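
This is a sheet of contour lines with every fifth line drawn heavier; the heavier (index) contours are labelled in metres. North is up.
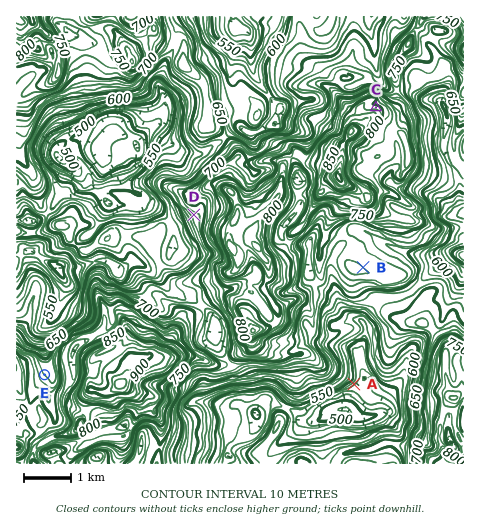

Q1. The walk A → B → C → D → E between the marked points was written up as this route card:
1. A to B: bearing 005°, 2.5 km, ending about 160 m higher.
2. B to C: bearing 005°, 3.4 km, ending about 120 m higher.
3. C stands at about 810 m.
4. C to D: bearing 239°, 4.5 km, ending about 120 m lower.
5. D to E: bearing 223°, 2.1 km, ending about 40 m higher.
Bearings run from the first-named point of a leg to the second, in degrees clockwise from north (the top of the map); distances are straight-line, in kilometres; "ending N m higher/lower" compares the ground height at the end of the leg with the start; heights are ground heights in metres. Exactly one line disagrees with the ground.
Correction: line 5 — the distance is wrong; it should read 4.7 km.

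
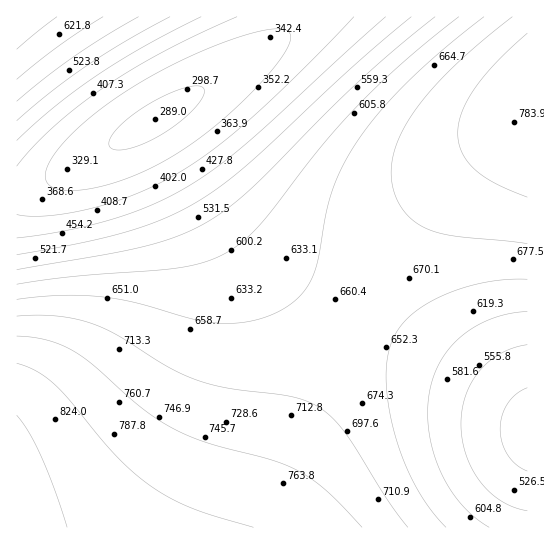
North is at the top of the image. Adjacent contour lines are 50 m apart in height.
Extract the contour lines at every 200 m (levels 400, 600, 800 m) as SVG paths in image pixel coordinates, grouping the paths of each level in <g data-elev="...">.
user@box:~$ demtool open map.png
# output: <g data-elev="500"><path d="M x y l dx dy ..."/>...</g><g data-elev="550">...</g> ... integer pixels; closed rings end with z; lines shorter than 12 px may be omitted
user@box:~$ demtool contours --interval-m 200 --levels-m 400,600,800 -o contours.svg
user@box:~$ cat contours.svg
<g data-elev="400"><path d="M17 166l17-20 20-20 24-20 28-20 59-35 72-34"/><path d="M354 17l-52 53-51 48-38 32-35 23-40 20-44 15-45 8-19 0-13-2"/></g><g data-elev="600"><path d="M489 527l-14-9-13-13-12-16-10-18-7-20-4-20-1-20 1-18 5-18 7-14 9-14 12-11 15-10 16-8 17-5 17-1"/><path d="M17 79l42-34 44-28"/><path d="M459 17l-53 42-45 43-41 45-59 77-15 15-16 12-23 10-26 7-108 9-56 7"/></g><g data-elev="800"><path d="M253 527l-62-19-21-10-19-12-18-14-18-17-46-56-14-14-18-14-20-8"/></g>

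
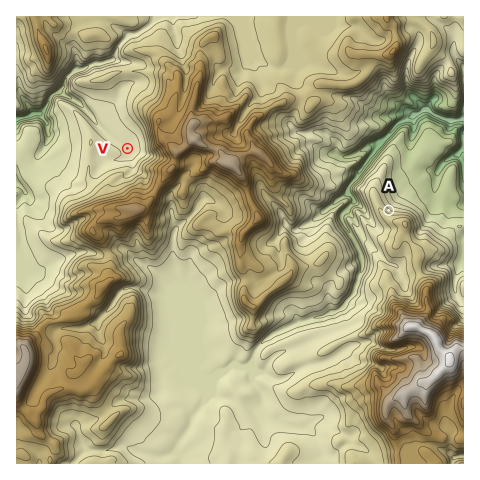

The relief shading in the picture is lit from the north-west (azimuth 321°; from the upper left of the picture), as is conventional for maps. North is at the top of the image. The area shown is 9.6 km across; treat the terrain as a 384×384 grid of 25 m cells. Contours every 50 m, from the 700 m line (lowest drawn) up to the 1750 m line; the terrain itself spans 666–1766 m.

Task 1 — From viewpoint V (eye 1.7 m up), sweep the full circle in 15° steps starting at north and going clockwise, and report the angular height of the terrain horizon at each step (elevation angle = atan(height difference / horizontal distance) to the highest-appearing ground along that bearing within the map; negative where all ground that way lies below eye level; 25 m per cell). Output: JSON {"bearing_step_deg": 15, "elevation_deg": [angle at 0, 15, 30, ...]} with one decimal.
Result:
{"bearing_step_deg": 15, "elevation_deg": [4.5, 10.9, 17.7, 25.5, 29.4, 31.2, 27.8, 23.9, 26.0, 22.6, 19.7, 20.5, 21.3, 19.3, 13.9, 5.3, 5.3, 5.6, 4.9, 4.6, 2.0, 6.4, 5.1, 4.5]}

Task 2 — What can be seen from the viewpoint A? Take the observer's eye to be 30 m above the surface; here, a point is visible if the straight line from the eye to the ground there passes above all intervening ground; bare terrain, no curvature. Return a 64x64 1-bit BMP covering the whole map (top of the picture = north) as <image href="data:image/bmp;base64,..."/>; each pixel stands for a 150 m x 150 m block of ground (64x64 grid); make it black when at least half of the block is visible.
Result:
<image width="64" height="64" href="data:image/bmp;base64,Qk0+AgAAAAAAAD4AAAAoAAAAQAAAAEAAAAABAAEAAAAAAAACAAATCwAAEwsAAAIAAAAAAAAA////AAAAAAAAAAAAAAAAAAAAAAAAAAAAAAAAAAAAAAAAAAAAAAAAAAAAAAAAAAAAAAAAAAAAAAAAAAAAAAAAAAAAAAAAAAAAAAAAAAAAAAAAAAAAAAAAAAAAAAAAAAAAAAAAAAAAAAAAAAAAAAAAAAAAAAAAAAAAAAAAAAAAAAAAAAAAAAAAAAAAAAAAAAAAAAAAAAAAAAAAAAAAAAAAAAAAAAAAAAAAAAAAAAAAAAAAAAAAAAAAAAAAAAAAAAAAAAAAAAAAAAAAAAAAAAAAAAAAAAAAAAAAAAAAAAAAAAAAAAAAAAAAAAAAAAAAAAAAAAAAAAAAAAAAAAAAAAAAAAAAAAAAAAAAAAAAAAAAAAAAAAAAAAAAAAAAAAAAAAAAAAAAABAABwEAAAAAIAAPDwAAAABAAB/+AAAAAEAAH/4AAAAARgAf/gAAAADPwA/8AAAAAIPAD+4AAAABjIAP9AAAAAAMgAf8AAAAAB4AA/4AAAAAHwADfgAAAAA8AYFwAAAAAH4D4GAAAAAAfv/wQAAAAAA+f8AAAAAAAA5//AYAAAAAAz9/7gAAAAAAAP9+AAAAAAAf//4AAAAAAAD//gAAAAAAAD/+AAAAAAAAH/wAAAAAAAA/vAAAAAAAAH+YAAAAAAAAAZgAAAAAAAAAkAAAAAAAAABBAAAAAAAAAEEAAAAAAAAAAQ=="/>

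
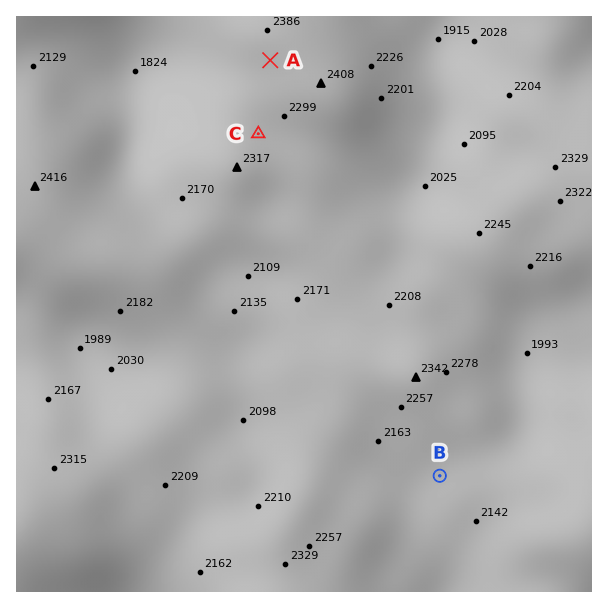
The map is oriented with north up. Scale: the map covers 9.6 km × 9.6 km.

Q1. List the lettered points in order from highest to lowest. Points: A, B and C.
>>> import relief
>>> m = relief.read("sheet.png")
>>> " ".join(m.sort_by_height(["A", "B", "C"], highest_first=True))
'A C B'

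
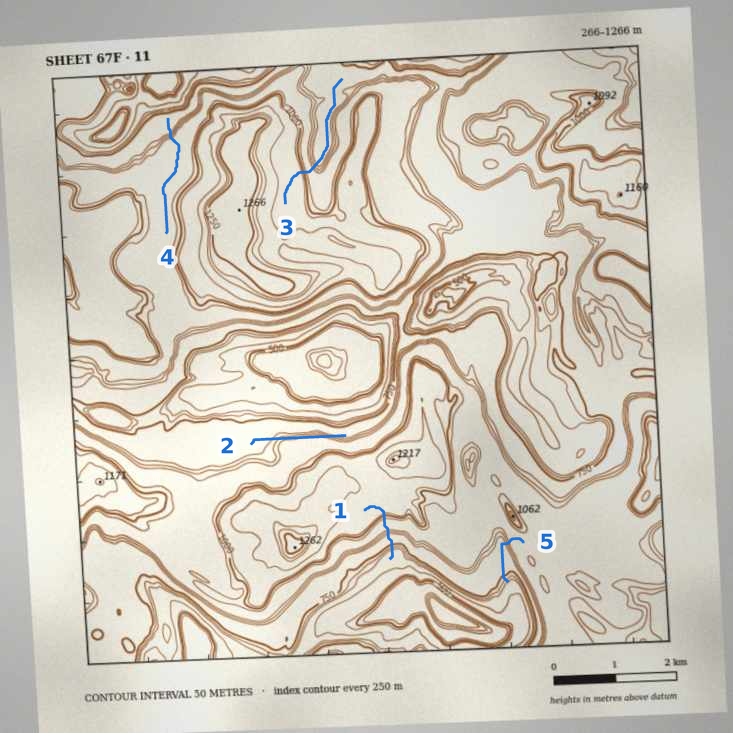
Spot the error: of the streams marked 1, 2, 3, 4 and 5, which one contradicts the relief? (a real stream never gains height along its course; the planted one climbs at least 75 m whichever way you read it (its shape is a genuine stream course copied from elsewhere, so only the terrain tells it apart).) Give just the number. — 2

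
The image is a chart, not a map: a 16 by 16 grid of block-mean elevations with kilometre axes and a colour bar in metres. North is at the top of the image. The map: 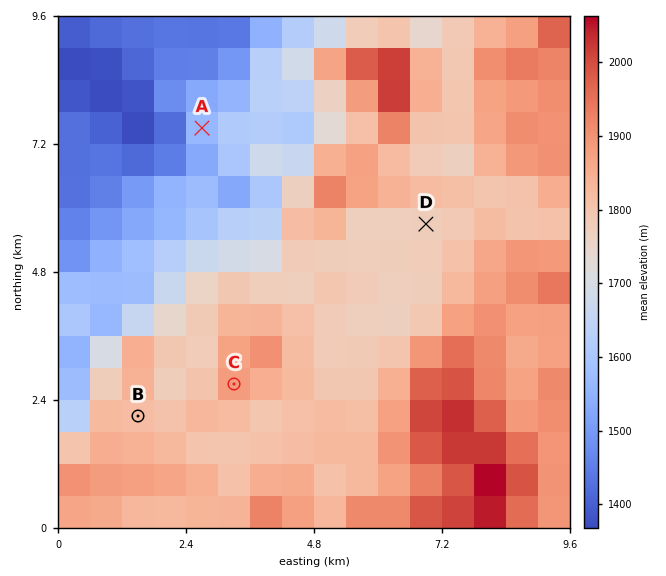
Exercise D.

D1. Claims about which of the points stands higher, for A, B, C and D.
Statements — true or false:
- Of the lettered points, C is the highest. true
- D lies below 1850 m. true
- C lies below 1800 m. false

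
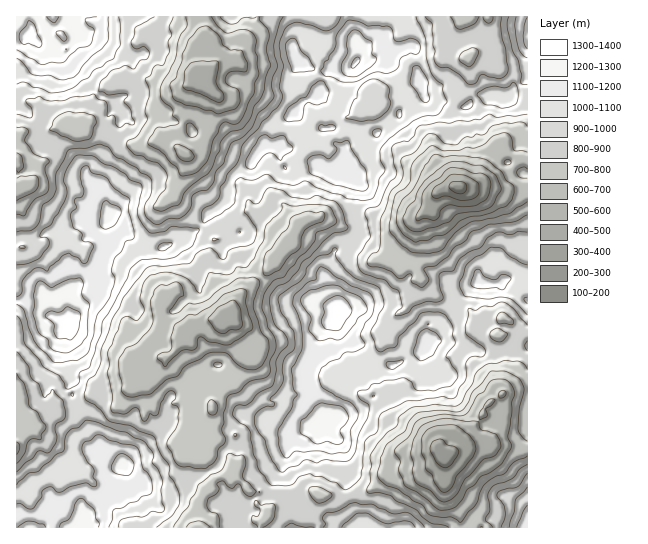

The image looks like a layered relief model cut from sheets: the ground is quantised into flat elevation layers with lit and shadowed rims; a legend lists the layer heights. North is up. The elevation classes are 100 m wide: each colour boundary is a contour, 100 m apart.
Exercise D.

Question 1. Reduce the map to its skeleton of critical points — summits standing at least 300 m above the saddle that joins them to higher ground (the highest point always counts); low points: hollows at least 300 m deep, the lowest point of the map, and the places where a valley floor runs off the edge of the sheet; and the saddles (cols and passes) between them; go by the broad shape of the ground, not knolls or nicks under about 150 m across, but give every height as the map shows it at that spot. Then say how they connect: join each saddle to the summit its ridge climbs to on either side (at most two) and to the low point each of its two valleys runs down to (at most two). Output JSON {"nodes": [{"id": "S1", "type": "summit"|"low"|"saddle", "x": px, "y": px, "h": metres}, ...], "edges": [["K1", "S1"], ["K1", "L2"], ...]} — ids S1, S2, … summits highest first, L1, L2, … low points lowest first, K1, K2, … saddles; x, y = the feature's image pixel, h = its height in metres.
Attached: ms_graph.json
{"nodes": [
{"id": "S1", "type": "summit", "x": 335, "y": 321, "h": 1396},
{"id": "S2", "type": "summit", "x": 70, "y": 326, "h": 1368},
{"id": "S3", "type": "summit", "x": 30, "y": 33, "h": 1332},
{"id": "S4", "type": "summit", "x": 355, "y": 62, "h": 1312},
{"id": "S5", "type": "summit", "x": 527, "y": 527, "h": 1187},
{"id": "L1", "type": "low", "x": 458, "y": 187, "h": 157},
{"id": "L2", "type": "low", "x": 443, "y": 457, "h": 241},
{"id": "L3", "type": "low", "x": 201, "y": 81, "h": 417},
{"id": "L4", "type": "low", "x": 229, "y": 314, "h": 418},
{"id": "K1", "type": "saddle", "x": 294, "y": 127, "h": 1080},
{"id": "K2", "type": "saddle", "x": 201, "y": 226, "h": 990},
{"id": "K3", "type": "saddle", "x": 458, "y": 305, "h": 960},
{"id": "K4", "type": "saddle", "x": 362, "y": 222, "h": 930},
{"id": "K5", "type": "saddle", "x": 105, "y": 129, "h": 883},
{"id": "K6", "type": "saddle", "x": 349, "y": 497, "h": 872},
{"id": "K7", "type": "saddle", "x": 161, "y": 431, "h": 868},
{"id": "K8", "type": "saddle", "x": 461, "y": 527, "h": 724},
{"id": "K9", "type": "saddle", "x": 511, "y": 155, "h": 689}],
"edges": [["K1", "S4"], ["K1", "L1"], ["K1", "L3"], ["K2", "S2"], ["K2", "S4"], ["K2", "L3"], ["K2", "L4"], ["K3", "S1"], ["K3", "L1"], ["K3", "L2"], ["K4", "S1"], ["K4", "S4"], ["K4", "L1"], ["K4", "L4"], ["K5", "S2"], ["K5", "S3"], ["K5", "L3"], ["K6", "S1"], ["K6", "L2"], ["K6", "L4"], ["K7", "S1"], ["K7", "S2"], ["K7", "L4"], ["K8", "S1"], ["K8", "S5"], ["K8", "L2"], ["K9", "S1"], ["K9", "S4"], ["K9", "L1"]]}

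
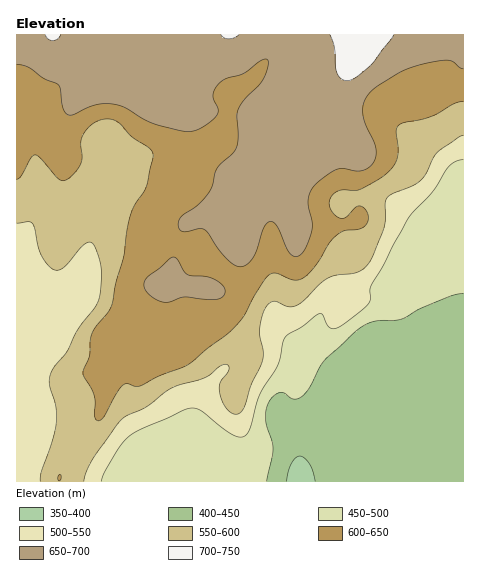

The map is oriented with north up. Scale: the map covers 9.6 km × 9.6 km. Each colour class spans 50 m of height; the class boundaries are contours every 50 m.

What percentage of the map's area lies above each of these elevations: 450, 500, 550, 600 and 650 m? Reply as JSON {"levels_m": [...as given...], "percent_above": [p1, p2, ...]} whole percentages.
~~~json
{"levels_m": [450, 500, 550, 600, 650], "percent_above": [86, 75, 62, 45, 24]}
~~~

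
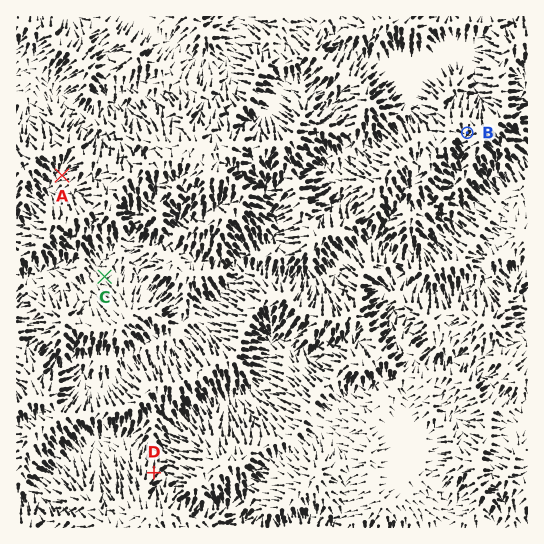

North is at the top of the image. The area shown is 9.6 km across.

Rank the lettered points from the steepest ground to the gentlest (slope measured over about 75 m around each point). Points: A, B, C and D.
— D B A C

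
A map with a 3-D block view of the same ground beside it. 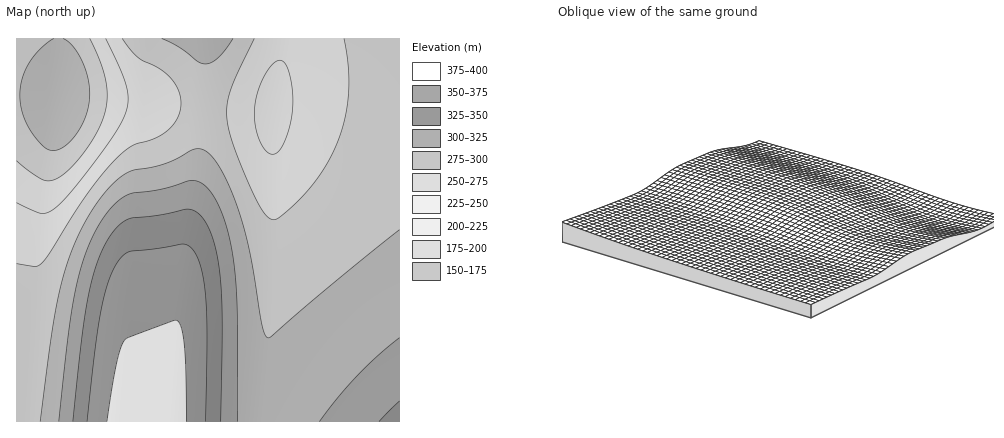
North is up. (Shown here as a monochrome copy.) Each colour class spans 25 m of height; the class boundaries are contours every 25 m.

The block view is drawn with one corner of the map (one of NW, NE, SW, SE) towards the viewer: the NE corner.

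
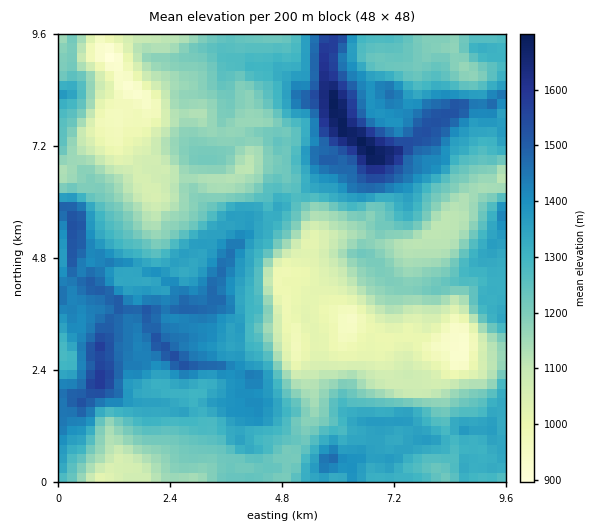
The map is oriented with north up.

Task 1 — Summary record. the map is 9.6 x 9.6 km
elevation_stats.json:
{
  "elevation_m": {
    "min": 880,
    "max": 1710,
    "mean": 1260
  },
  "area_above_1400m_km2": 17.8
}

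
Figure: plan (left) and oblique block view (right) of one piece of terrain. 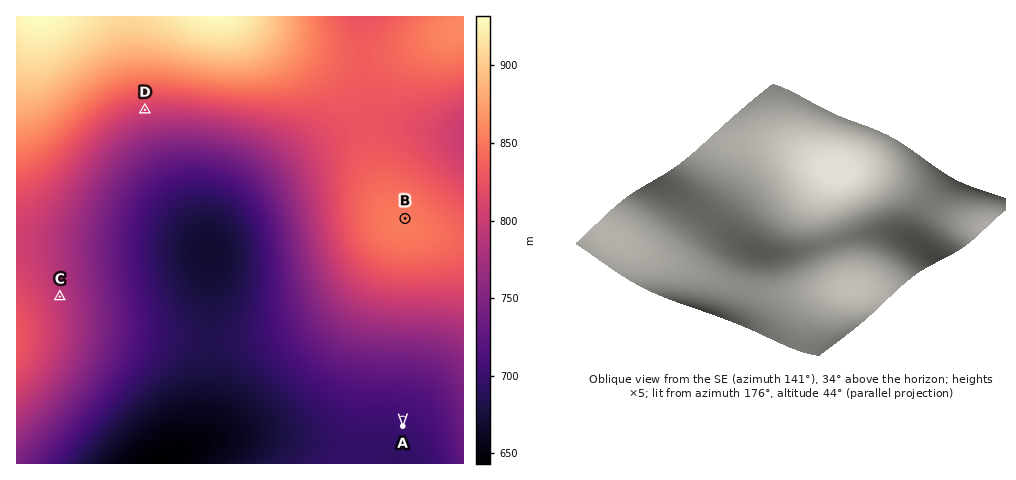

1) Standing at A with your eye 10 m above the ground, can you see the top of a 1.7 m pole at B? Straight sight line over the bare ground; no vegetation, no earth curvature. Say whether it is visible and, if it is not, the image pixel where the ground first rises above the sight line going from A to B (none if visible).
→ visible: false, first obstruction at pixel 404 311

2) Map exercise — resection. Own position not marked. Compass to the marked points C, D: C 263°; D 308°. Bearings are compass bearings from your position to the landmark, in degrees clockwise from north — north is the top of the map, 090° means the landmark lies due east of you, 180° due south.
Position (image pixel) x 340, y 262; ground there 805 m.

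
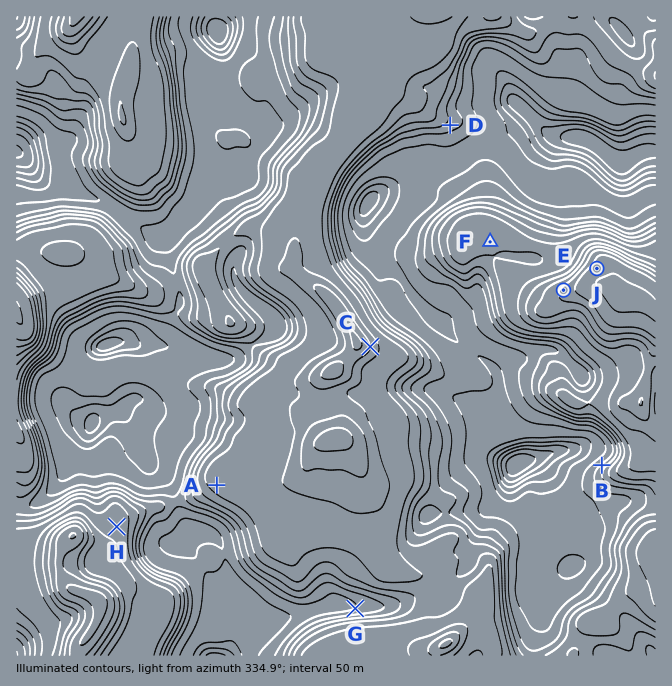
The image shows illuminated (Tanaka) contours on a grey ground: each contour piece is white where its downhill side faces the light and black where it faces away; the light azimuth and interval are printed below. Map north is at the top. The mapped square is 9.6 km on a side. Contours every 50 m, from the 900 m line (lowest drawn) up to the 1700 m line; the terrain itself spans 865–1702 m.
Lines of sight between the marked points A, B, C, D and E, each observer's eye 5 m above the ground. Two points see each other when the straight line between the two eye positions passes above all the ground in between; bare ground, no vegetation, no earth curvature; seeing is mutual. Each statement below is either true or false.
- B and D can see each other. false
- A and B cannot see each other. true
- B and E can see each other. false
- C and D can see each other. true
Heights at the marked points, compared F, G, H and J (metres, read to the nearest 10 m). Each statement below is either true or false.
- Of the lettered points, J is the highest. true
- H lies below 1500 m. true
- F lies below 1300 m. false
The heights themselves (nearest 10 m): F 1410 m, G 1200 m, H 1420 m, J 1680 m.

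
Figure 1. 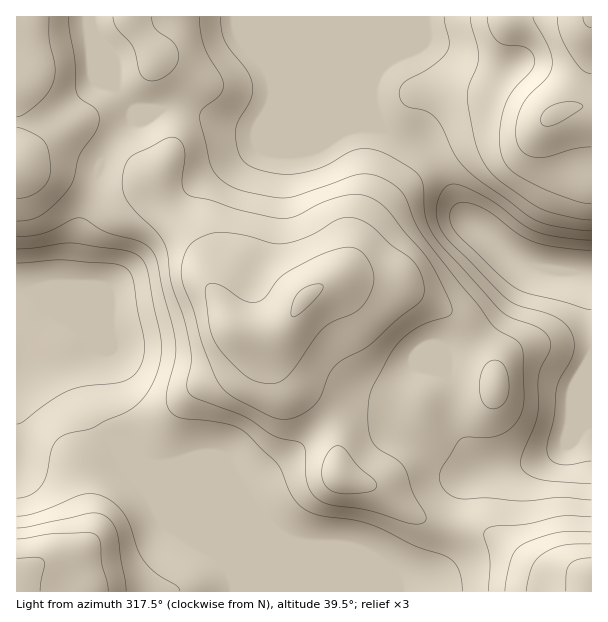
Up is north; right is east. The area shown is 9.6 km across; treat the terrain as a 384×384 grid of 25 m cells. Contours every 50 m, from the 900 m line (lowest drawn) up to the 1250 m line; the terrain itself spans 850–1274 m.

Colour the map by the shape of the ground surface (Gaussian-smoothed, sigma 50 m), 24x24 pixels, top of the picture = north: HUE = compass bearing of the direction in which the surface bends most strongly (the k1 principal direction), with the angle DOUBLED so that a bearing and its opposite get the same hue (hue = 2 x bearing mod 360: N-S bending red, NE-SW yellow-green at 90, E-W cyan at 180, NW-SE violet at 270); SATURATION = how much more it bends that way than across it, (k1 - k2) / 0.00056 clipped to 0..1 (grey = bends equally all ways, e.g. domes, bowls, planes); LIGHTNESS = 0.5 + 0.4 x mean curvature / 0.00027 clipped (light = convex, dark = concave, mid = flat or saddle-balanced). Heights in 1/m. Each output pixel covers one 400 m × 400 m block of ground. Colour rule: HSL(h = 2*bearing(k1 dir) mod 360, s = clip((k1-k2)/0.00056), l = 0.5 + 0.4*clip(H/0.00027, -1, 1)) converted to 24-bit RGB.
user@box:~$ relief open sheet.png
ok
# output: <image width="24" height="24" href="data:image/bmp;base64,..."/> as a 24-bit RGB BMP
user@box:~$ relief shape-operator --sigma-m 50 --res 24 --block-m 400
<image width="24" height="24" href="data:image/bmp;base64,Qk32BgAAAAAAADYAAAAoAAAAGAAAABgAAAABABgAAAAAAMAGAAATCwAAEwsAAAAAAAAAAAAApo6DhXRxcaSAy9irWki2KDOwjK3ErpnGfzSlfHuAgH9/f4CAf4CAf4CAgH9/f257b0ZJanBQU2xkNl19lbyNwo+NXmefytazyK74zbXor4rL2NmBPZeVMliMjG9hfjI5g1prgH9/f4CAgH9/gH98gH53fFRMXhkciWgoV406QnZTMYdySd6utMXmvtT11eb2ZTjL65vn5Ifv8drehF/JMyBadT5GgHV2gH9/f4CAgmRwiDQob0oMMygFMBwKhXgtk+u3h9fxZZzxgdHpPerAPKJ1hb9TdpFGKSoXd2UXnZ8u79iFxhV7ch90gH6AgH9/f4CAgHN/gy52xiua+DN+yHJiWdXluv/zp/ztT5zIP2mcfrGVbIeJUIJ6dLZuYp2eQitAn4s3iMcpubEleCA8gmV6gH9/f4CAf3+AfUV8a0t9Sjm04MPw1+70xeL/v9zobppYT0A2PWEvUn8ta340Jas8SaNqhUxIMCtfsLmGqL6Ii1RXf111h2llgYdWcX9bd1RSbChTjXc2GH5KVN2V8fjTR4+Jp0tPuyhZi1RkgYNXY1Uqe68aM6QIDiUPe2siLU+YlL6atnV9nVyDiWaLm1F8uls7blwrPC0XKxoW29JDGccfAJQx6PVtcUFLZDk8olZQgqZ+ly6ZwV1UndNkZMBIDS1BXo9QR26JapZyqoOqnJDGh2XWry7p8HW0x1elszK2Roy3r+3DsNa+HMSNUbY5h1RyWlaGna2Tm2+mUSCP46iu0O3Cgs3LCR9zbG6BWnFjUIxQV6FTYJJfVER4aCCa6JzV66DvqWXcwevqktDEwcSid4KnYHJTW3JPTJ6Mdaeps02dLiqM4NG27/bVbkWJKhpJRW56bntwc5FiZ4xNZG09MDw9JiQ4o4ZKyBE03K1Mm8pnmIxarspUd21UjVFslalMI40qL1xMgXFtRGOCed2J+djJryGceWilEmF5eYuKgZCHh2t2f3V7QjRlLSRCdVxGr0Fz6vTXnMncoorR17SeUF10cVqBwqCQo4hPFDkfQlgoWb5CMPZ0q4jZ06Lzx73qEQHLhYp9gW5sgHt7eHiARCN5VCl/fVFdVMxU0v7NYZTUpCnd+a27tFiZVYuHf62T037DhWC4JOfpp/jfge7SH5O/nn3B1nbNdxnJgYRUfIBngX9leGJTJx5MSx5zw3ebzf7Uou2QUTNNLjxo5b7X+MTzpZfNaKGzfl+10Ofke/H4fenQeru+LyZaUkUtdTskgT00WmMJP0kQY1MXUEsTEiMQDCcmle2d3vjTqFRVlVmNKKebTKWCz5LB78/nmYTKZZrW3O/hh9XldLDLeitpLwQVMhIBMyUAMy0AmbZ1ObyhO166yGPQPFG5AL+wS/92p8pyd4qimbLBWYm+R3mYdYdXx5ZhyKiYW7uLsO6GQKVGQBInMwAUMwALeyIAi2IXoIogt9DLdLzIFFOsd3LTsbvmZLTiXt+heLOlj8u8epewZWikUzmep3W0t8OgwLaQt6Vz8+MnLBcHMAMPMwAPex871827sK/bycfmxMeyjbi4FGajOY+9qXuQkaVvN9cwLLBUUq9QXXVuel5sNlx5aqWyyZSozI6PvYuS6m6FpwB9LgAzcCmNc8+xpOC9l7zTtcbf1dfcraLHN0uZJEpue3qwx7HO2MiVK5pGSnY4RVI4ZFQ0R1onLVEZcIUs0LhmrW9cyDBjyAC9egDbhJHpvL7fisyAS7ttXppqwp6ZzlKLk1BrI3ZxLMqVbmeu8tvYkX24Z1h0RzxWemJWfYBlV3pMM4AppK4ti0gndUIzYRxsZGS5SXvG3YzQ6cW4gKFaVmpBkp0jm5VDzajZbn/JLW5lLGIo5OU5wy0gdk02OWJfbYCAgIB/gIB/eYF2goNelExckl1mN0N6bKGRP4iZTmLG8dre1bLifm7Vup+KP8c3IZ9btzmGnyF5koArZ44lrGJIlcCQR5jARGaLf3+AgH9/gH9/eHaAf2Sgl4StRVCybYipa6+eDp2s4MPJ5pa9q3KpqY6X3Nm8IFSCbUJxdyyZ3MDBhq64edfEptHbeDvKbUKIf3+AgH9/gH9/fH6AUZuQfH6iWWGsWF6mxIZnD2goK0YW/jMA1JE9maRzwdyPPRd/dkh+hSdLnNWWw7DEdc6FRFxtaB5UgHh+gH9/gH9/gH9/f3+AdIF0WXxRSmNKTS4+4koVqYohDyQevqop581rs7CBvdp4HhJLax6Yudy1TrdYtK1Ox71ZKyNIbVp9gH9/gH9/gH9/f3+Af3+Af3+Af3+AUTh/Ui6c0ZbP8NvsADv5gZfL7Ore"/>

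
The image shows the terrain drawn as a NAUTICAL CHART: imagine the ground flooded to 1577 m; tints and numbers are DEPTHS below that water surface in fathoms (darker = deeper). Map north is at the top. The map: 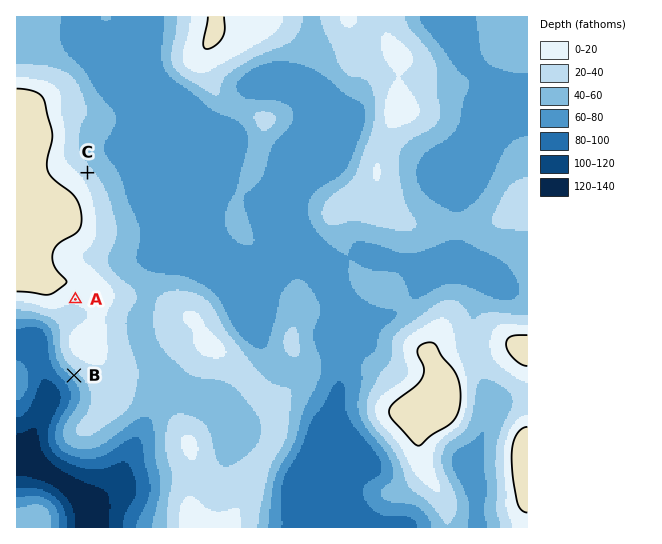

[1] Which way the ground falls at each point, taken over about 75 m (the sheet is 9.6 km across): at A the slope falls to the S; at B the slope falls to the SW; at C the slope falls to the NE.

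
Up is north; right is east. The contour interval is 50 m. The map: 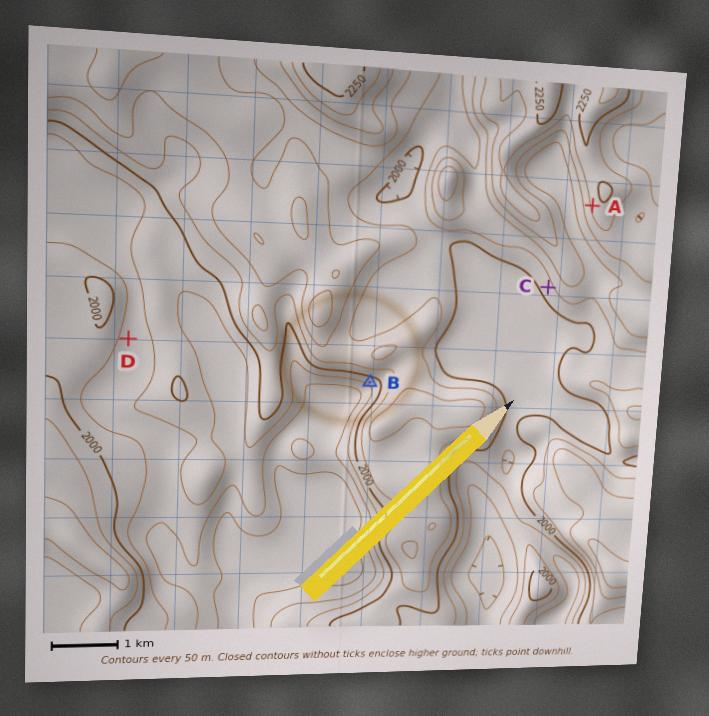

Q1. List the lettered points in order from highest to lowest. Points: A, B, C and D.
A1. A C B D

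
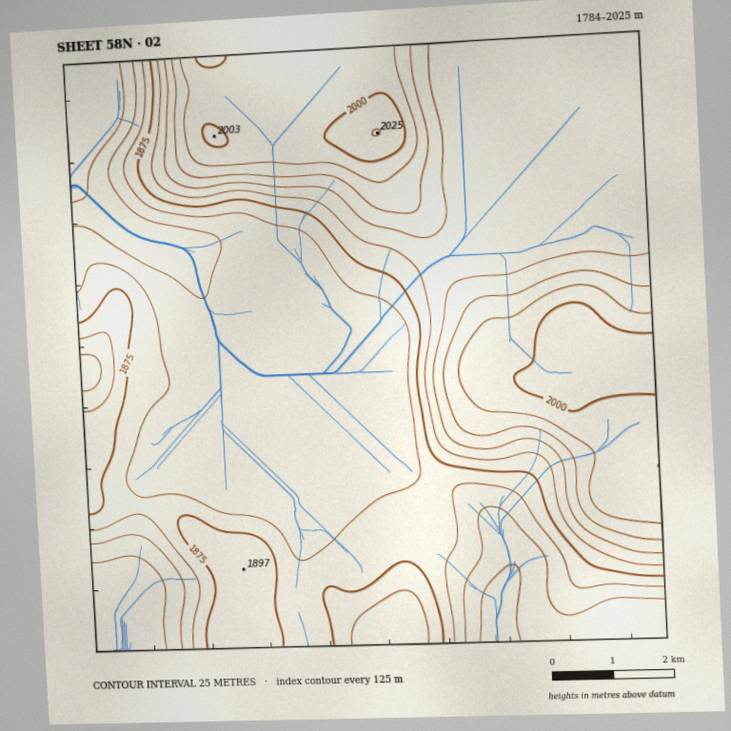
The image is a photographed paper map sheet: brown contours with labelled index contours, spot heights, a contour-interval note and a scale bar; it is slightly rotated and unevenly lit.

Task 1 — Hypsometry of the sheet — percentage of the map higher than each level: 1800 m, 96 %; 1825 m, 89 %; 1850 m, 64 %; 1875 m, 52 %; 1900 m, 43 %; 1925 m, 25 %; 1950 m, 20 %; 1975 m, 15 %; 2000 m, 4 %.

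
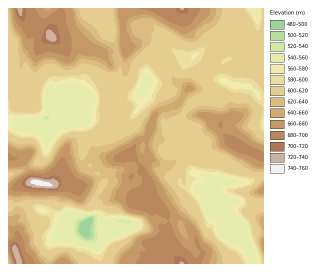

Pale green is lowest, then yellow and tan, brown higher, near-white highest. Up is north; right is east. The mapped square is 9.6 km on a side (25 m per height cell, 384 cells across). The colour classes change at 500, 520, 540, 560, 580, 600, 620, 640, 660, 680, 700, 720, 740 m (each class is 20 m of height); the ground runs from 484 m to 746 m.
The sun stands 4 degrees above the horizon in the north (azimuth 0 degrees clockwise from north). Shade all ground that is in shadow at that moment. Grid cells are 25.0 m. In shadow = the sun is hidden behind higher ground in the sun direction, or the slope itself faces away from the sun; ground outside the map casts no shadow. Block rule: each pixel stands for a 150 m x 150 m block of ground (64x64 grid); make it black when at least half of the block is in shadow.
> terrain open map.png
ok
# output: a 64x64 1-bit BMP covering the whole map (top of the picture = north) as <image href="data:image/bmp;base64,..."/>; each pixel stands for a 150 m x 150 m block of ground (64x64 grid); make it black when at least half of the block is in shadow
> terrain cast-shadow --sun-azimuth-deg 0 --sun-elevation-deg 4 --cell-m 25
<image width="64" height="64" href="data:image/bmp;base64,Qk0+AgAAAAAAAD4AAAAoAAAAQAAAAEAAAAABAAEAAAAAAAACAAATCwAAEwsAAAIAAAAAAAAA////AAAAAADAAAAAAAAAA8AAAAAAAAADwAAAAAAAAAeAAAAAAAAABwAwAAAAAAAHAHnwAAAAAAwA//w8AAAAHAH//n8AAAAQA/////AAADkH////8AAAOQf////wAAB4D/////AAAHAP////4AAAYP////4AAAAD///4+AAAAcP///h4AAAD5///mAAAAAP3//4YAAAAB+cf+AwAAAAAAB/4AAAAA//8AAAAAAAD//+AAABgAAH//+AAAHAAB///+AAA+AQH///8AAD4DAcH/w4AAAAAAAf4BgAAAAAAD/ACAAAAAAAPwAAAAAAAAA8AAAAAAAAAPAAAAAAAAAAwAAAAAAAIAHAAAAAAAAgB8AA/AAAAAAHwAH8AAAAAA8Aw/4AAAAQHwDD/gAAAB+eAEP/AAAAD8AAAAYAAAQBwAAAANwAAADwAAAA/gAAAHgAAAH/8AQAOAAAAf/4DgA8AAgB//AOABgADAH/8AcAgAf4Af/hA/AAH/gP/+OB8AB/oA///4HgADwAH///m8AAAAAf//89wAAAAD///D4AcAAAN+H4PgD4CAAhweAvAfwAACHgAAcD/gAAo+AAAQP+AAHBwAAAD/wAAcAAAAAf/gABwAAAAD//AAHAAAAB/7+AAcAAAAf/D4AAwAAAD/xjAADAAAAP8OEAAIAAAA/g4AAAAAAAAABAAAA=="/>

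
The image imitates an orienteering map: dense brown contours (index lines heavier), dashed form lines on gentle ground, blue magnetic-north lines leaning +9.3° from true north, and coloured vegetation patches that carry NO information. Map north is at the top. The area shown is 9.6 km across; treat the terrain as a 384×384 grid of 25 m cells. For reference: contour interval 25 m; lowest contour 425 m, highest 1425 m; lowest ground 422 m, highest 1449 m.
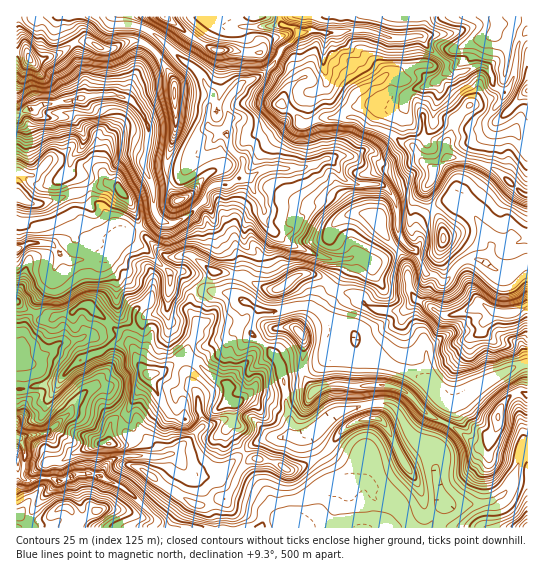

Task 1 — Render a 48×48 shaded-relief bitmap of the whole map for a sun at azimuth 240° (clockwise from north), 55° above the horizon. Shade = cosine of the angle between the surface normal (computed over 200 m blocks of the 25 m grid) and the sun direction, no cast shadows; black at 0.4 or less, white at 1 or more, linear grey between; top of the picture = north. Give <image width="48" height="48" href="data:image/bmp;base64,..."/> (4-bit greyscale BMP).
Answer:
<image width="48" height="48" href="data:image/bmp;base64,Qk32BAAAAAAAAHYAAAAoAAAAMAAAADAAAAABAAQAAAAAAIAEAAATCwAAEwsAABAAAAAAAAAAAAAAABEREQAiIiIAMzMzAERERABVVVUAZmZmAHd3dwCIiIgAmZmZAKqqqgC7u7sAzMzMAN3d3QDu7u4A////ALu8uoiKqJ3t3cy6q7qqqqqqqqu7u6mZmoq7qap3dr7u3LuYm7qqqqqqqry6q7qZq3iXZoZDO+7turp3mruqqqqqq8ypvMu7u1VTNVIVz/7JmrqXm8uqqquru9yazdy6zHqpunau7+qJq7uorNyZq7u7vep63u2YvO/riM3v7IeKu7y7vdpomqq7ztZ73v6Vi93suqqt2qqrzdzMuWV5qpqr3oWb3v2UWNypve65mru83tuZdmeaupm87Fes7+2TR//bzMu4m7y73duXaJqqu6m96FrN/9ylNf6sy6u5q97bi+2laZq7u7u9tJ7u2qvHNf+3q8yqvO7ae9yXqXvam7vJNu/naKvHWN3Ii8yb3e2ofNyodozraby6rv5EmruZmrzKebus3tuYnNyXZXztibyqztNJu7uYu7vMhqvO78mZvdp2ZGzrq7u7pzSby7u5iarMyHrf/rmJzJdnZX3Zd2ZmVoq965q7qbvMvJi//IiauGd3Zq3JiZmZq7vO7aiZqrzMy7u92neal3eIeM7ZiqqrzLrO7sqph83czKvNuHeaqHiIrN7Waqq8zLrP7suoid3czLzKmYacyXiazd2TeqvN3aru7tyaqd3Lu8yXqoetyXeKuphVirzd3bzv3Ny7qZh2irhIuoe9p2aJu7qavN3cu97qi8uFaREkd3M4qZWbqIic7bqrzMyWjOxjWbQARwJYqFRZm5WsqqvN3Lmau5hVvtUlmnAGhzWKqoeKvJWszcq7mJqYdmZp3rJby1J6uXmaqqqry4nd7GaIeJZCJYib3YPNqniruqmJu7q7uay7kzeYh0IlrLu83VntmJu7usu8y7qru7Q1RIqYYSat7KvN2Y7ul5q7u7vMu6qruyBFaJqXIpzN26zdp97thnm7vLu7u7urxwPLiauFOMvMu7zcae3rZoq7zcyqq7u9wQ3Zybp1a8zMuru6Wu3JeKvM3rqYm7vekB74KLh2jMu7uqmGPP65mrze7mV4qqzcAE7HVZiHrLuru5dmn/+1i8zv7WeJmrzEAK+3iHqqy5maqpu8//7FW97/pXiZq8twAd+5qrmKy7u7us3e7/7Iat7pZUepiqlAB93JqqmM3MzLvNzd7/2qu7qHdleHeIpRKN3Ympi9zM3LvN7v/+qbp3iJiFd1ZZpjRs32eYrdze7Jm83e/amrl4iaqmZVVqdUVc72OKvM3v/qmr3tqJu6uYm7u6eJiHZmRu72KKrN/+673cyYmbyqupm7unrMqIl1XP70KKve/+qJmrqaqrt5q6eKu0eZmruqzv7jF6u8y7maqruqqrl5qpdqvniFabzM3v7RCMqtyqqqm7qqqqiKqZd8zbpjVay6vv+ATNu73qupi7qruZmZm7i8zOtVRquXjf4Uztu7mbuoi7uqh3mHvbvczMZHac2mbOVd7uurpIqYmqqnVWZr3M3Lu1I2nMdGiVfu7HZ5lliYiJl1aJm9zMzKqSNomWA2Z87uhXial3irvMurzLzd3dy6mEaIhzN5neylSKqrp3zczMzN3Mze3cy6mQ=="/>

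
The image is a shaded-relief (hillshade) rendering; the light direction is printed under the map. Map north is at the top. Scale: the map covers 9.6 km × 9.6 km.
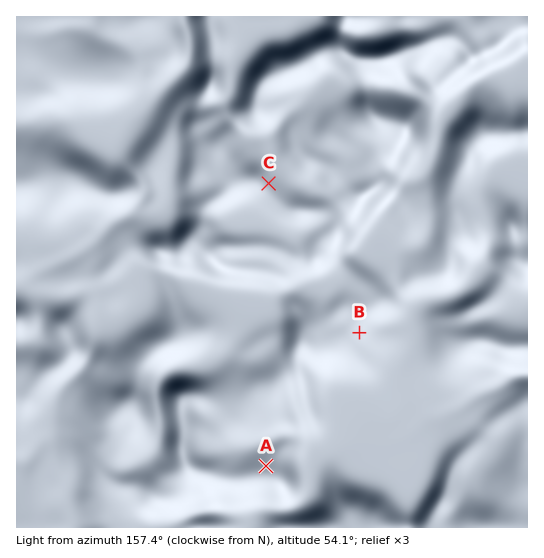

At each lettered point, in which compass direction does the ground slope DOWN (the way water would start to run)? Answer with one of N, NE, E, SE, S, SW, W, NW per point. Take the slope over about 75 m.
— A N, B SE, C NE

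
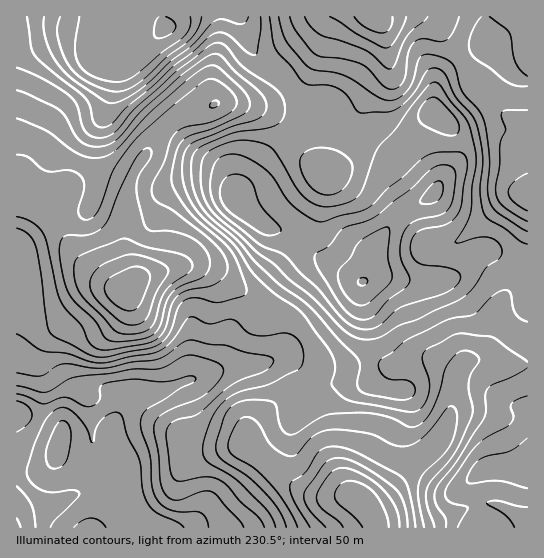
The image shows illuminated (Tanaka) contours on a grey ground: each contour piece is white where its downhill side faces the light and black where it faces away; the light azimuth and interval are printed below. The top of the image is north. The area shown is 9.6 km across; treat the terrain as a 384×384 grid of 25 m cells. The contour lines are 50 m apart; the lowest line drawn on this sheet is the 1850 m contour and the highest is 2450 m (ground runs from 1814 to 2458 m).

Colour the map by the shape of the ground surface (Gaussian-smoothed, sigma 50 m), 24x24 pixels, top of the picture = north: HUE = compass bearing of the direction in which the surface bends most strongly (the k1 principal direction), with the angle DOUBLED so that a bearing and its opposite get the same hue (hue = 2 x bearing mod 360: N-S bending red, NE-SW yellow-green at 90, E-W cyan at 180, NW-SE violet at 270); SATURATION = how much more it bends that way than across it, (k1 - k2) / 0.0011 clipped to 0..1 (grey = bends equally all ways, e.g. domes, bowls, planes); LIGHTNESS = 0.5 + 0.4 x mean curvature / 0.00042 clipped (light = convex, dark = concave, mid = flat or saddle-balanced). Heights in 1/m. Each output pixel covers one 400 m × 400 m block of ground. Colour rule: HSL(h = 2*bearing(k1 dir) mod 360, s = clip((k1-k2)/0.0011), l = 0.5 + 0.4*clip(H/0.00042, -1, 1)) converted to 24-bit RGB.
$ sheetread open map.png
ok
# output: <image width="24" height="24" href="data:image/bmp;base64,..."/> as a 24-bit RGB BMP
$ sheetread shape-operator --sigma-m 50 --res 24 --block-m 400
<image width="24" height="24" href="data:image/bmp;base64,Qk32BgAAAAAAADYAAAAoAAAAGAAAABgAAAABABgAAAAAAMAGAAATCwAAEwsAAAAAAAAAAAAAUpV2OblEl6hwwrqlmTZ5ULt6aPOkwTjM0G2rg4m9jdLTwq6rj5KwU3+dZ06JqViPRA5FLh06fVBTzLxkLK8Nk9BIrFZEfCUvjXNMhrIzJmUcfG0sjFdSvuiiKYUqERUixZORyL+tbKCTkqSBmi45TSoNHiUQNyEXJwwaU3w2LbCx29nx9tXke5QrWEQmlmdempfW2cHDbK61a6W+c4Cf6ea1S5hQER8uM7EtosyYr2iwdSA3eQwl17ydTjZgJQ4ePHKYiOS9EdmkGaOM65zY+NPriYjThnnDKWhx6cPAic58MjdhnZRcyuSyt3GsJRtdqtdINFIRJBEPdRc8v6JrxMJyjCGXO0/MltvXi6dySKIsBywbHEdG8tzKroa/h2u4AVM+YNV58+fYKBeRztmyqb1XcjQnFxMi2sZmkIFdFRkwWk102q6qv4dvQU9sWKCDWIJWf0xJ37eAEV08Bi0rzNdhtXxLS2tMzM//AHvu8M/BNRVh2Z2C1EZqvDdlR2N4s8pNcHE1FBkfMXhOYLSU7MHVhkvAsEN6cUIsTKo2t+udS8S3Bx0sVXExy7l3ZKKMlS8oPx1A30MkQzjdus/vx7Xl2cn22af05MvnvYTRQz2sR6lgGVs0kLRdg2O/lmnZ1+D0qcPu5N7trX3MChtcdsbDlMazmISsaWMwR5ShserSRuHziVzW483qqEXc15HH08jf06bsqI/u1cjvgnzSLsWRXCxhgYhKuslYaHVNm75UmTNNJEZaPo83Z1sygHcvecfFL4tLprEdIioJBC8PVIlCiRKA75R+saFvm1NfXpyIgGeg1afInyypUiJIq4g3pbAfVYw1emo0d2ZFaURbTmc5S4lrh7N8k1c3ZZFTbrGJuN3ZJICVERkiJQ4c/eN6t8FdgmKjqHFpWkxGj3U/PAklczJMzpRuzee5SpmclWx4aIRoVE92fb6kQXGSr1xksauLc8B1TcuBhpNAKxMeGRAjHUN64fDb6tPkXEuLtEZacSg3ThEQYDI+W2mf2eTL4OO3UkxzYXKRpnOKWZ14W6NxMExjfnWpord0staVYzRAXysbKyIYECMbCkwaP78DrDAUpi5HehAwhjE4ln2vgKG5WqzK3O/v7t3traviWorwzcXx4tnyZ2K9UleBO31+f86FsMJ/ShhHoEhak2GBRyhIO3UjLGQSKjkVQSATcRsewMpbT6Z0hc65a8LQh6Zbx5hdutNwI1haSnpCqUpfzlSfiY6wOZfMzMfhtSyMcR5doa1aV4e0g1Dcq8POZleRMxUjOBYUa7E91PfafdfmjNvKNj+Ml6K40KjU8cCrIBQTJScOKmMXW7aZytndYq3Xjy4ekChchlfL7+PcLoaWNSd5wn92cCR4oCGnqKfTzP/opujYebS5cKKwLmbCiKe6f06Y/cbc+VLgdbahY9mBC7phSdGBYk2NfmpTd5pyPlZq6smyZj+sESBh0aS9TBuZeYXT2PPt3fDbaot/a69yS5J3JCk5XTQwdF44Q51A7Jfv9dbprdevSLhcEiMQJhUNhm2JnHFZS1FBq8U5zaZTBTVEbVa9hzDPjL+5sOSpz8WrnZKxrqt9SCo1MSMnMko1rqBuZ5dQK15F7dvL+NPftrt6JxthW06AY1pJp457kTqCzKMrw+kjCCshDCcmV5DC2Ovz39zvx56mpVpyuDY9Yi9DS15UUoNwPqVmsYiKTY1dSpoi6G4Z9OXSHwtQiEuIbHSrelOAdTOe89jh8vDZKmprAzUsALhPH7dGo2Gy4qvH2FjJ2VW2z4TOiI+7U7fDe5q0Ulyezk9nf0gllfyLsuKHLg5gbHqwfl9UYWyENE1iy7xo/sqxo2I+FEUqCUIOFC0GEisIOiQAWzQOmnY3na+CqpGebrOnSbatGUfR3Yj31vXn0/jtsRKUVhZDalcxgVhoajVDRBkeqLQl4M505L6xTpRkHFg7MV0+HxEiYWIjeZUxY+RhU8/Lr8HMp5S4XLJyDBknTCwk//nMaSgeKwgcpF2amqO9gFimbzWonJ/f2O3z2uLx9tXz6K/EQ1hlFTwtCw83pMSqzvfoy/PnPIqcZYxdoWx2trCTFQQvN6BG7P3OvwaWekuEfp+GeMadjFC5aUuyo963ibd7l21hplia/c7j4avSQJiuAhsxpuqZe+t0R4dXZFd3SW1xeq2BkYe1EQA74PDYtb5bnhyFuZuol7edl3paclV+dKK1wrmdloJukHxuX3x7u4+j8drtx5LyAhCYquujj9yQRHB2UWtrU36Agb1cQB07IA4lq94/lT4zTkhoyL2aoo5+rk6E"/>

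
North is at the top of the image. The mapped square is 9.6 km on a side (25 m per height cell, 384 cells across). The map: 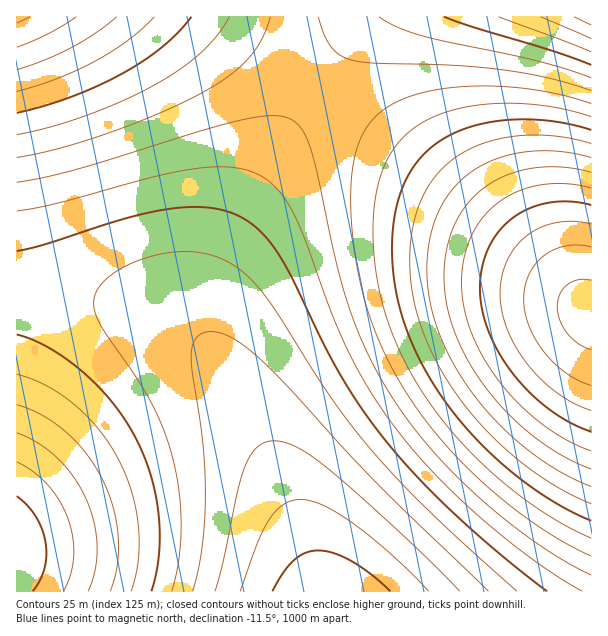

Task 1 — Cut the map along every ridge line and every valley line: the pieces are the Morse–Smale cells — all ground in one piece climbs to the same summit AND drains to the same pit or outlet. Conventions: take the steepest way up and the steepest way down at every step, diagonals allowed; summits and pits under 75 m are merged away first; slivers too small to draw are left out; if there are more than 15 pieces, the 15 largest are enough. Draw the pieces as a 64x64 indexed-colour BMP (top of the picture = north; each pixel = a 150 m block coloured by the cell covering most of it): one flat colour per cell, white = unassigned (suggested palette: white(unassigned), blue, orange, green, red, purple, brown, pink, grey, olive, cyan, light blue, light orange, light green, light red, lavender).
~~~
<image width="64" height="64" href="data:image/bmp;base64,Qk12CAAAAAAAAHYAAAAoAAAAQAAAAEAAAAABAAQAAAAAAAAIAAATCwAAEwsAABAAAAAAAAAA////ALR3HwAOf/8ALKAsACgn1gC9Z5QAS1aMAMJ34wB/f38AIr28AM++FwDox64AeLv/AIrfmACWmP8A1bDFACIiIiIiIiIiIiIiIiIiIiIiERERERERERERERERERERIiIiIiIiIiIiIiIiIiIiIiEREREREREREREREREREREiIiIiIiIiIiIiIiIiIiIiIRERERERERERERERERERESIiIiIiIiIiIiIiIiIiIiIhERERERERERERERERERERIiIiIiIiIiIiIiIiIiIiIhEREREREREREREREREREREiIiIiIiIiIiIiIiIiIiIiERERERERERERERERERERESIiIiIiIiIiIiIiIiIiIiIRERERERERERERERERERERIiIiIiIiIiIiIiIiIiIiIREREREREREREREREREREREiIiIiIiIiIiIiIiIiIiIhERERERERERERERERERERESIiIiIiIiIiIiIiIiIiIiERERERERERERERERERERERIiIiIiIiIiIiIiIiIiIiEREREREREREREREREREREREiIiIiIiIiIiIiIiIiIiIRERERERERERERERERERERESIiIiIiIiIiIiIiIiIiIRERERERERERERERERERERERIiIiIiIiIiIiIiIiIiIhEREREREREREREREREREREREiIiIiIiIiIiIiIiIiIhERERERERERERERERERERERESIiIiIiIiIiIiIiIiIiERERERERERERERERERERERERIiIiIiIiIiIiIiIiIiEREREREREREREREREREREREREiIiIiIiIiIiIiIiIiIRERERERERERERERERERERERESIiIiIiIiIiIiIiIiIRERERERERERERERERERERERERIiIiIiIiIiIiIiIiIhEREREREREREREREREREREREREiIiIiIiIiIiIiIiIhERERERERERERERERERERERERESIiIiIiIiIiIiIiIiERERERERERERERERERERERERERIiIiIiIiIiIiIiIiEREREREREREREREREREREREREREiIiIiIiIiIiIiIiIRERERERERERERERERERERERERESIiIiIiIiIiIiIiIRERERERERERERERERERERERERERIiIiIiIiIiIiIiIhEREREREREREREREREREREREREREiIiIiIiIiIiIiIhERERERERERERERERERERERERERESIiIiIiIiIiIiIjERERERERERERERERERERERERERERIiIiIiIiIiIiIjEREREREREREREREREREREREREREREiIiIiIiIiIiIzMRERERERERERERERERERERERERERESIiIiIiIiIiIzMxERERERERERERERERERERERERERERIiIiIiIiIjMzMzERERERERERERERERERERERERERERQiIiIiIzMzMzMzMRERERERERERERERERERERERERERRDMzMzMzMzMzMzMxERERERERERERERERERERERERERREMzMzMzMzMzMzMzMRERERERERERERERERERERERERREQzMzMzMzMzMzMzMxERERERERERERERERERERERERRERDMzMzMzMzMzMzMzERERERERERERERERERERERERREREMzMzMzMzMzMzMzMxERERERERERERERERERERERREREQzMzMzMzMzMzMzMzERERERERERERERERERERERRERERDMzMzMzMzMzMzMzMxERERERERERERERERERERREREREMzMzMzMzMzMzMzMzERERERERERERERERERERREREREQzMzMzMzMzMzMzMzMxEREREREREREREREREURERERERDMzMzMzMzMzMzMzMzEREREREREREREREREUREREREREMzMzMzMzMzMzMzMzMxEREREREREREREREUREREREREQzMzMzMzMzMzMzMzMzEREREREREREREREURERERERERDMzMzMzMzMzMzMzMzMxEREREREREREREUREREREREREMzMzMzMzMzMzMzMzMzERERERERERERFEREREREREREQzMzMzMzMzMzMzMzMzMxERERERERERFERERERERERERDMzMzMzMzMzMzMzMzMzERERERERERFEREREREREREREMzMzMzMzMzMzMzMzMzMxERERERERREREREREREREREQzMzMzMzMzMzMzMzMzMzMRERERERRERERERERERERERDMzMzMzMzMzMzMzMzMzMxERERERREREREREREREREREMzMzMzMzMzMzMzMzMzMzMRERERREREREREREREREREQzMzMzMzMzMzMzMzMzMzMxEREURERERERERERERERERDMzMzMzMzMzMzMzMzMzMzMREUREREREREREREREREREMzMzMzMzMzMzMzMzMzMzMzFEREREREREREREREREREQzMzMzMzMzMzMzMzMzMzMzNERERERERERERERERERERDMzMzMzMzMzMzMzMzMzMzVVREREREREREREREREREREMzMzMzMzMzMzMzMzMzMzVVVUREREREREREREREREREQzMzMzMzMzMzMzMzMzM1VVVVRERERERERERERERERERDMzMzMzMzMzMzMzMzM1VVVVVUREREREREREREREREREMzMzMzMzMzMzMzMzNVVVVVVVVEREREREREREREREREQzMzMzMzMzMzMzMzNVVVVVVVVVRERERERERERERERERDMzMzMzMzMzMzMzVVVVVVVVVVVURERERERERERERERE"/>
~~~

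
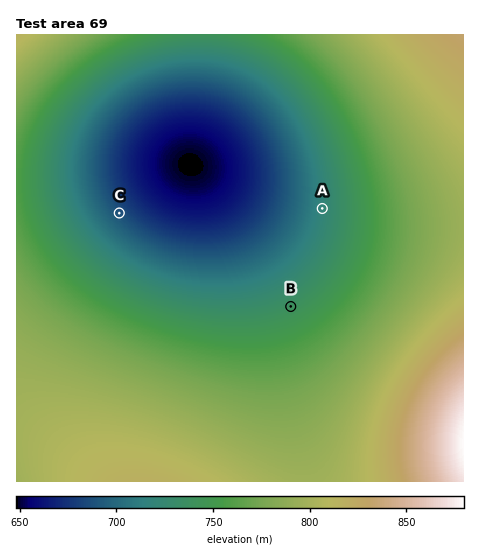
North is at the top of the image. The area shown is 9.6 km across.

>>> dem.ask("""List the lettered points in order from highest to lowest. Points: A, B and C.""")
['B', 'A', 'C']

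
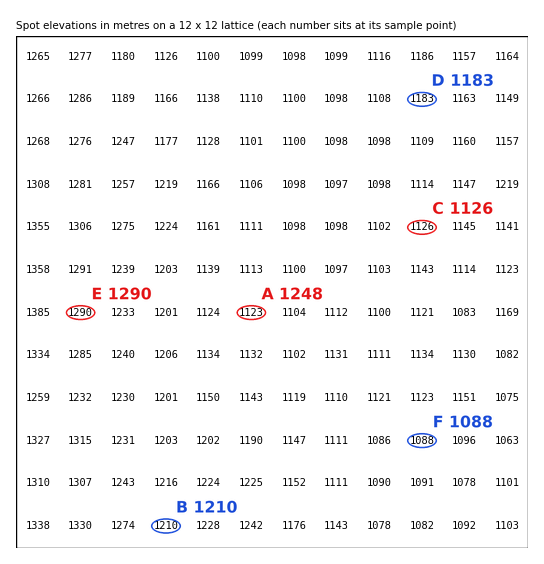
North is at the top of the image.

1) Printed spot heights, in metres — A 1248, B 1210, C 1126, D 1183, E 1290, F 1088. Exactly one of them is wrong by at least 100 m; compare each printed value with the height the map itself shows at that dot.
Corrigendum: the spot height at A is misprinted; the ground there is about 1123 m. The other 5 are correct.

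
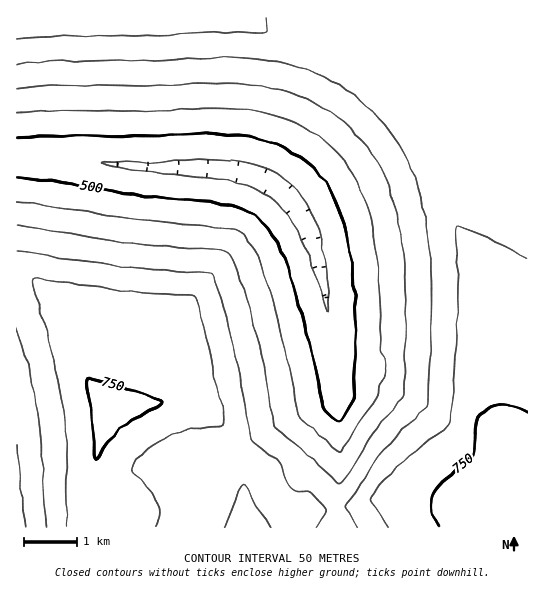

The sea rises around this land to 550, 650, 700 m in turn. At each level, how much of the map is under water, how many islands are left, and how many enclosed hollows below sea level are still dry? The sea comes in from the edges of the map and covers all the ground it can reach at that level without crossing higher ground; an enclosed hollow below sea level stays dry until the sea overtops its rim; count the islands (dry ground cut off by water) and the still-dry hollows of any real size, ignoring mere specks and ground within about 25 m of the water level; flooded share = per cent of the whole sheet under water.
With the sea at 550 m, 21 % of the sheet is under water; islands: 0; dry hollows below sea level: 0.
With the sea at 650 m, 47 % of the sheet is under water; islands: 0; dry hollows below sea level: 0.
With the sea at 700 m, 76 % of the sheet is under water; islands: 0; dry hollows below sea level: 0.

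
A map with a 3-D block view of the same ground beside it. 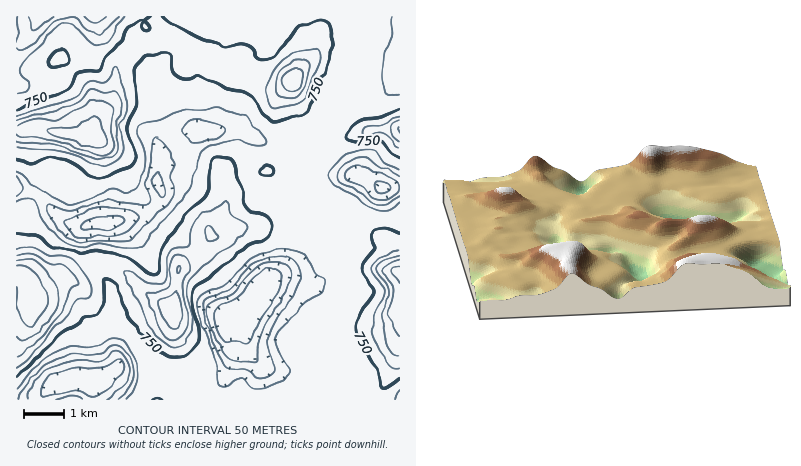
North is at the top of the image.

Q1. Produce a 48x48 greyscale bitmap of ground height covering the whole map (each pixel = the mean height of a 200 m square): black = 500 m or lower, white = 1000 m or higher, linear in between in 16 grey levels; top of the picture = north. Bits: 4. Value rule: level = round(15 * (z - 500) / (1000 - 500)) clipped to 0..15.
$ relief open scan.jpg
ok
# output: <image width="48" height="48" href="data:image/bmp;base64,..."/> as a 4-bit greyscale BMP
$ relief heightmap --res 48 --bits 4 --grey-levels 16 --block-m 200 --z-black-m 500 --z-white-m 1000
<image width="48" height="48" href="data:image/bmp;base64,Qk32BAAAAAAAAHYAAAAoAAAAMAAAADAAAAABAAQAAAAAAIAEAAATCwAAEwsAABAAAAAAAAAAAAAAABEREQAiIiIAMzMzAERERABVVVUAZmZmAHd3dwCIiIgAmZmZAKqqqgC7u7sAzMzMAN3d3QDu7u4A////AEMiIjMhI0Vnd3d3d3d3d3d3d3d3d3d3dlQhERERESNXd3d3d3ZmZmZ3d3d3d3d3d3UyERAAARJHd3d3d3ZmZVVmZ3d3d3d4iIdTIRERERJGd3d3d3ZVVERWZ3d3d3d4iJh1QzIiIhJHd3d3d3VEQzRWZ3d3d3d4mqqHZUREQyNXd3iHd2QzIzRWd3d3Z3eJqruYdmZmVUV3eImYd2MiIjVnd3d3Z3eJq8y5h3d3ZmZ3iJqph1IREjVnd3d3d3iavN3LmHd3d3d4iby6hjERETRWd3d3d3iavN7cqYh3d3d4mszKhSEAASNWd3d3d4iavN7typiHd3eIm83KdCEAARJFZ3d3d3iaze7u26iIh3iJq93KdCERABI0Vnd3d3iKze7u3KmZh3iJq83JdTMhEAEkVWZnd3eJve7u3Lqph3iaq7y5dlVDEQETRWZnd3d4re7tzLuph4iamZu5h3ZkIQASRVZmd3eJve7ty7qYiImZiJvKmHd2QhESNFZmd3eb3u7cu6qYiImId4vLqYh3VCIiNWZ3d3ib3czLqpmIiIh3d4q6qZiHdkRERWd3d3eKvKqpiId3d3d2d4mqqqmId2ZlZnd3d3d4mYmId2VWZlVWZ4iZqqqph3d3d3d3d3d4iIiHdkMzMzRFZ3iJqrqpmIh3d3d3d3eIiHd3ZDIRESI0VneJmqqqmYh3d3d3d3d3d3dmQzIhERIjRWd4mqqZmIh3d3d3d3d3d3dlREQyIiIzRFZ4iZmZiHd3d3d3d3d2Z3dlVWZURERFREVneImYh3d3d3d3d3ZUVlZVZ3d2ZVZlUzRmd4mYh3d3d3d3d2QyJEVmd3d3dmZmQzRWd4iYd3d3d3d3ZUMhElZ3d3d3d3d2QzVWZ4iId3d3d3d2QyIiI2d3d3eIiId3U0VVZ4iId3h3d3dmQyIzRXd3d3iJmYiHVERVZ4iHd3d3d3d2VDNFZ4iIiImry6mHVERVV3d3d3d3d3d3ZlVWeJmZmrzd3bmHVEVVVmd3dmd3d3d3d3Znibu8zd7u7bl2VFVVREVmZmZ3d3d3d4iImt3d3u7u7ah2VVVUM0RVZmd3d3d3eImZq83d3d3u7bh2ZlVUREVVZnd3d3d3d4iZq5q7vM3d3bl3d2ZVVVVmZniIiHd3d3d3iYiZqrvN3LqHd3dmZmZnd3iZmId3d3d3d3d4iJq8zLqHd3d3d3d3d4mqqod3d3d3ZmZ3d4iruqmHd3d3d3d3eImry5h3d3d2ZmZ3d3iZmamHd3d3d3eIiJm83Kh3d3d2ZmZ3d3iIiZiHd3eIiIiIiIms3Kh3d3d2Zmd3d3d3iJiHd3iIiIiIiIibzLmHd3d2ZmZ3iId3eJiId3iIiIiIiIiJq6qHd3dmZVVneHd3d4iIiIiIiIiIiHd4mZmHd3dmZURWd3d2ZniIiIiIiId3d3d4iImId3d3ZUNFd3dlVXeIiIiIh3d3d3d3eIiId3d3ZUM0VnZURGeIiIiHd3d3d3d3eIiHd3d3dUMiRVVDNFZ3iId3d3d3d3d3d3d3d3d3dQ=="/>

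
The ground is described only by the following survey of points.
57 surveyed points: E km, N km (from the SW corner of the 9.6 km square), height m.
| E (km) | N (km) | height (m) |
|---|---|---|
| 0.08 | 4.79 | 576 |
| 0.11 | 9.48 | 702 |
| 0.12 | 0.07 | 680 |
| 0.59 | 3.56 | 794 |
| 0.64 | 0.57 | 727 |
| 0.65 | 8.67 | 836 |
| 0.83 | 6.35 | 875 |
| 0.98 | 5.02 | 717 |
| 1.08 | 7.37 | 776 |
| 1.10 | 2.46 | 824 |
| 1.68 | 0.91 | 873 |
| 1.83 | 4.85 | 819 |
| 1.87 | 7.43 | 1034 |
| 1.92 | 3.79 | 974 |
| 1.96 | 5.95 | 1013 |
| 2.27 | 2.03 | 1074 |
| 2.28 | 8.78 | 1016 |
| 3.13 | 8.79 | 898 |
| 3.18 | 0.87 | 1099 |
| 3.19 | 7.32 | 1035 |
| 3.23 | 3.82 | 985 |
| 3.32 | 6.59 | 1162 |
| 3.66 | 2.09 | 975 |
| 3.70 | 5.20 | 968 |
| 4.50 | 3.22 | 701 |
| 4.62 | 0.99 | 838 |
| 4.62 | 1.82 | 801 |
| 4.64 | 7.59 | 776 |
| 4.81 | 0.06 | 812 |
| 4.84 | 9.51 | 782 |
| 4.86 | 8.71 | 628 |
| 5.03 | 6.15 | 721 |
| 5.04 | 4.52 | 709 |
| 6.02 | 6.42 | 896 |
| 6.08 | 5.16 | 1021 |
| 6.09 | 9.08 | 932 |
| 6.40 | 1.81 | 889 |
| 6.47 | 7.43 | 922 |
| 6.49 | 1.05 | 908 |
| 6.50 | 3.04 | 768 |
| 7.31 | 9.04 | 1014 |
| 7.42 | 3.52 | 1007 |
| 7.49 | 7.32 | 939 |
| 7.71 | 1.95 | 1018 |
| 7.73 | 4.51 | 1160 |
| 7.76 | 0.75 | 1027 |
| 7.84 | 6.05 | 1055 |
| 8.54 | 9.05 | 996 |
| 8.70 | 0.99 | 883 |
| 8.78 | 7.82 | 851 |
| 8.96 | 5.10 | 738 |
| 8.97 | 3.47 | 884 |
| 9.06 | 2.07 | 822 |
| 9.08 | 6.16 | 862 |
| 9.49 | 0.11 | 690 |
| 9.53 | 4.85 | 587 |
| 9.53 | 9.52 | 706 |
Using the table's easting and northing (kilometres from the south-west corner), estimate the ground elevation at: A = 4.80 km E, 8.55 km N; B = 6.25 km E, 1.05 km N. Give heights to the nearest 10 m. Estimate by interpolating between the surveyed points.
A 590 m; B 860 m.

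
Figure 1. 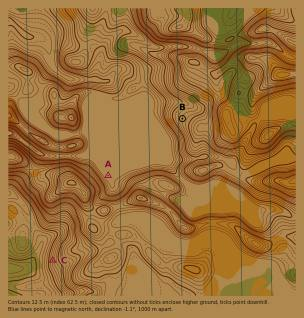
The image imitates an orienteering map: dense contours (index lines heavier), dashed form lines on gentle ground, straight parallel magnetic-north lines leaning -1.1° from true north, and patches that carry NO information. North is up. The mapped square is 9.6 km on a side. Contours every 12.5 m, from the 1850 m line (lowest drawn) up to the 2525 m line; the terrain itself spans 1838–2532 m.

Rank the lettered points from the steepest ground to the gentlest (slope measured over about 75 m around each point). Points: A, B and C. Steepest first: C B A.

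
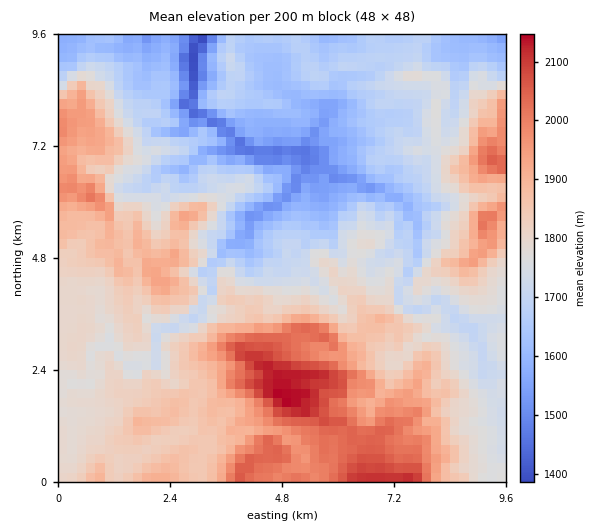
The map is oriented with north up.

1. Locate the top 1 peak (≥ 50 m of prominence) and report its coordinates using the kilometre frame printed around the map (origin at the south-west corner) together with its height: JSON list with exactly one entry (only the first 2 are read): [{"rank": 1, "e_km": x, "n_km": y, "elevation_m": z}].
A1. [{"rank": 1, "e_km": 4.84, "n_km": 1.71, "elevation_m": 2152}]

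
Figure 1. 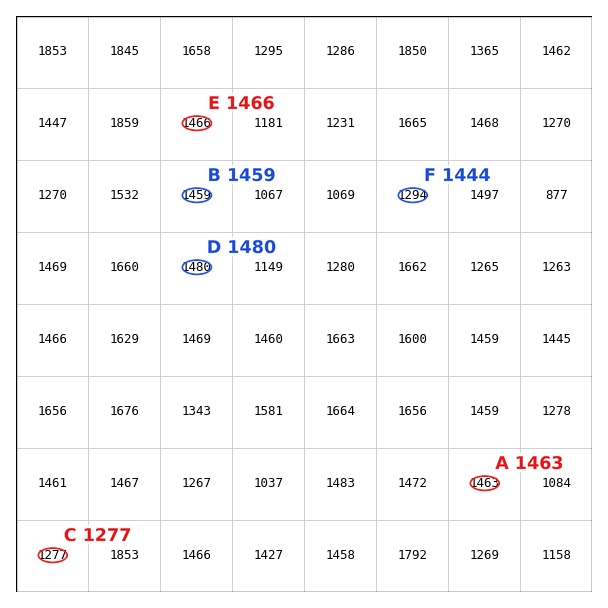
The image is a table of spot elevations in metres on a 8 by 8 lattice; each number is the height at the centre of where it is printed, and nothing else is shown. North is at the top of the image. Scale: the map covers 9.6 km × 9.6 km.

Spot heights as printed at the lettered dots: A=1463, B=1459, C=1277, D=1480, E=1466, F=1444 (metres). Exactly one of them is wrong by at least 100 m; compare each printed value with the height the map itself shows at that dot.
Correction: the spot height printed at F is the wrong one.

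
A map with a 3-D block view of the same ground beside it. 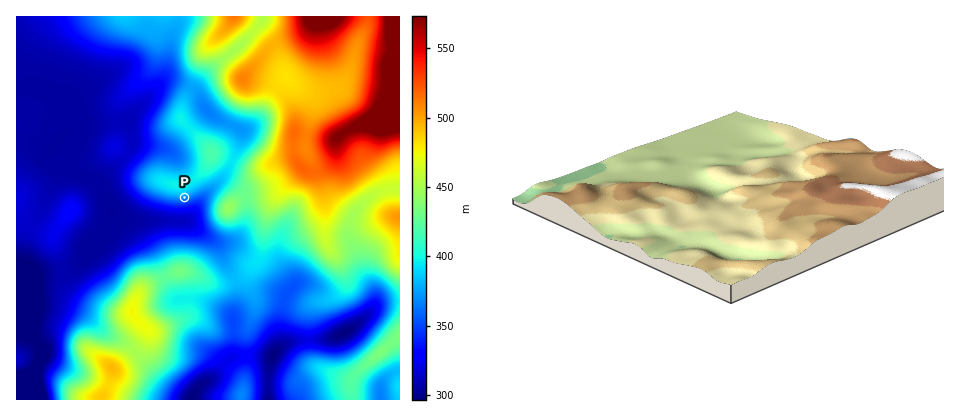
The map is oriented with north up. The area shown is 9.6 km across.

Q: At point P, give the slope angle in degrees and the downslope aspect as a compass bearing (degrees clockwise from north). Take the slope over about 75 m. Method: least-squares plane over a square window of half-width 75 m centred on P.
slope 8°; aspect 167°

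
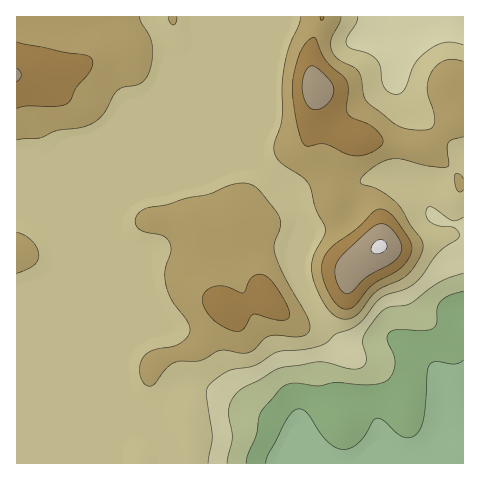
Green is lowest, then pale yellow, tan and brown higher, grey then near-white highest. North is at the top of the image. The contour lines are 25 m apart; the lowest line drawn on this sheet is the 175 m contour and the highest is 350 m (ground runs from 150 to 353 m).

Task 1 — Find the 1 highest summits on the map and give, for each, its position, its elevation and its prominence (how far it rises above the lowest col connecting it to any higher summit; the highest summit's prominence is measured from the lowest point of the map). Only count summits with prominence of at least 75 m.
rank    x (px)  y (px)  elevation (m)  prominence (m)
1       379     246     353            203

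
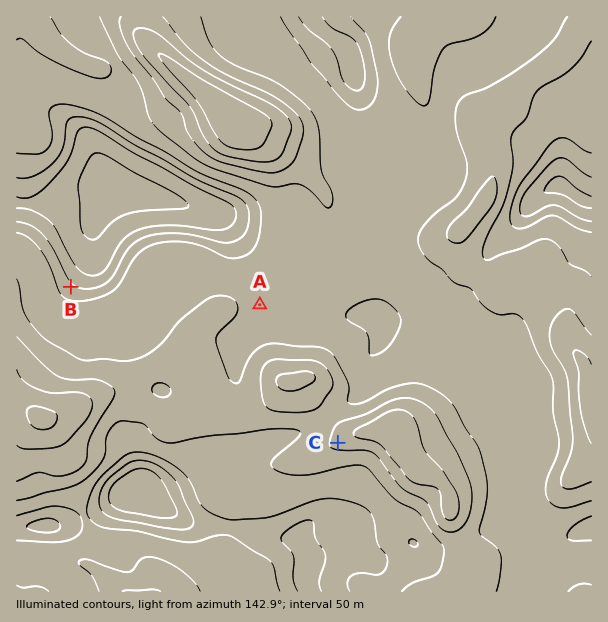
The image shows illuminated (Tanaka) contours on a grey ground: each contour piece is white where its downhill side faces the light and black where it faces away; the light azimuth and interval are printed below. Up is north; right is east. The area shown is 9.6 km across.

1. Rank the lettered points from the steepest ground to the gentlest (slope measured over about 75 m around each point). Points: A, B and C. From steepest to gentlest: B C A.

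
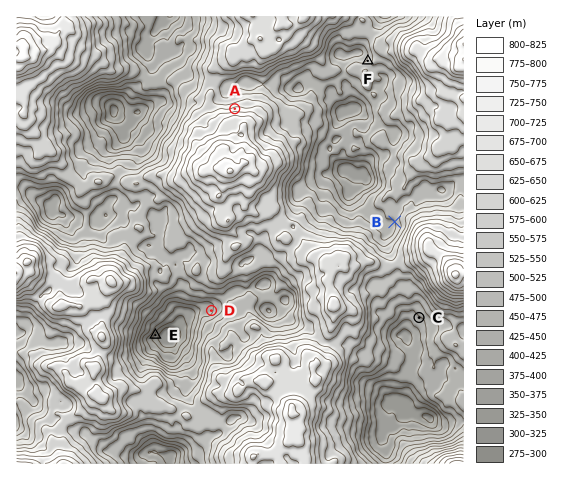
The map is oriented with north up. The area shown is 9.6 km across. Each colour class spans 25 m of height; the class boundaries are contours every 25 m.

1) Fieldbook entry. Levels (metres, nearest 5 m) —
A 610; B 475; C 445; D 420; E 340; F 480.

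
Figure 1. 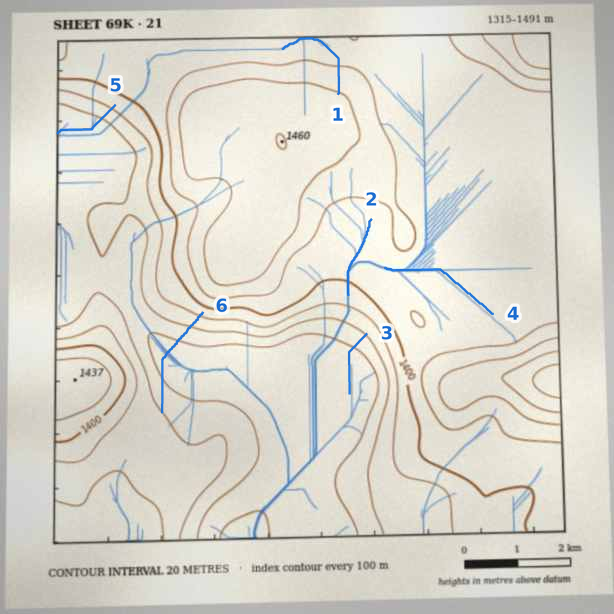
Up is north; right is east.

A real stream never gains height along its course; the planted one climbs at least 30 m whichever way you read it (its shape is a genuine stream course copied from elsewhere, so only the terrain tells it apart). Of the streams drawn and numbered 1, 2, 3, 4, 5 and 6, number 6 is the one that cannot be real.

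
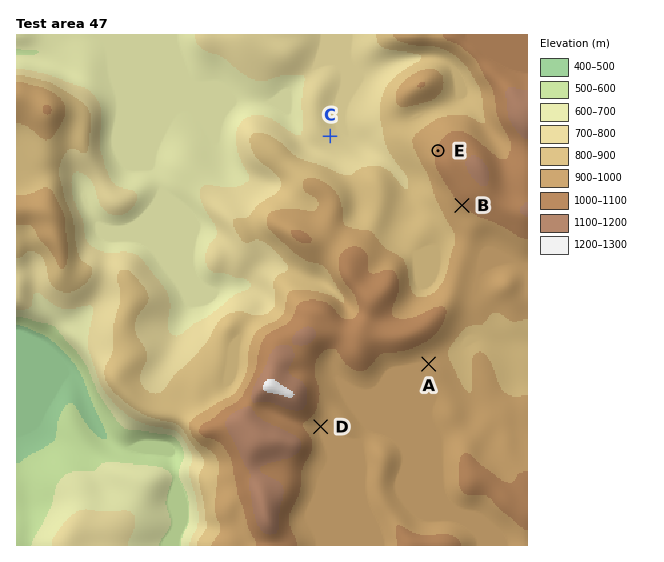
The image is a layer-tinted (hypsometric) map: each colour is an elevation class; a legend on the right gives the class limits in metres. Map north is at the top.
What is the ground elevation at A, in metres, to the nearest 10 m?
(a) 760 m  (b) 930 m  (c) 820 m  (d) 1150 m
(b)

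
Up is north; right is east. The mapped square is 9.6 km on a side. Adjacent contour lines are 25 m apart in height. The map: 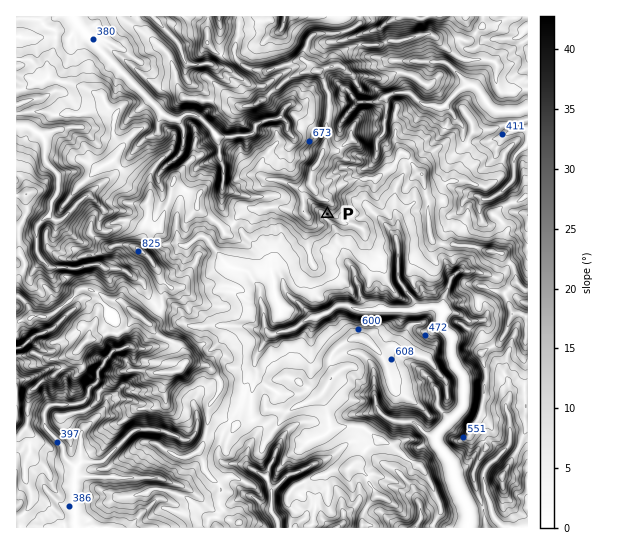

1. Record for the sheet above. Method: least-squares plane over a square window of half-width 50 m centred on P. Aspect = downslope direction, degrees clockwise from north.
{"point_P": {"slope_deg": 26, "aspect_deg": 229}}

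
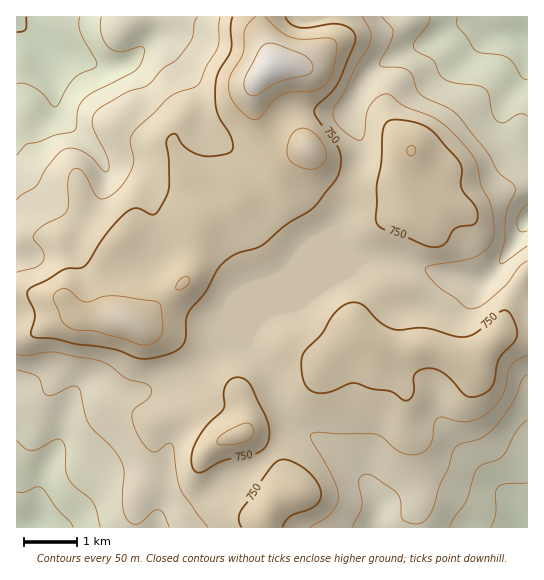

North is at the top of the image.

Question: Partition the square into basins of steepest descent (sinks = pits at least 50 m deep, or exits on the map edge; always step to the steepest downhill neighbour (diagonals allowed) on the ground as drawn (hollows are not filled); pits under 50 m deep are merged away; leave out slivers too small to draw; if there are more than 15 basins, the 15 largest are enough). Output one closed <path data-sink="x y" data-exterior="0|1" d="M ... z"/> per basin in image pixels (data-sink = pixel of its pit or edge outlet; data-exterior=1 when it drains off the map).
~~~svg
<path data-sink="527 33" data-exterior="1" d="M527 16l-192 0-2 22-11 14-20 13-29 0-10 9-10 15 0 17 3 12 8 19 5 6 8 6 9 3 16-4 6 1-14 8-21 26-32 14-8 8-30 18-3 3 0 19-3 13-9 20-45 41-11 4 11 6 23 6 16 8 12 8 24 25 23 17 2-6 7-8 36-28 9 0 16 8 14 2 20-18 15-10-4-6 1-10 7-10 20-18-5-8-4-15 1-28 7-14 29-13-4-9 0-16 4-12 1-14 4 13 7 9 21 21 14 6 11 0 35-18 23-5z"/><path data-sink="17 23" data-exterior="1" d="M259 16l-243 1 1 320 13-1 17-11 22-9 9 3 39-2 13 6 9-2 38-32 14-15 8-21 1-27 33-21 8-8 32-14 21-26 14-8-6-1-15 4-8-1-10-8-10-17-6-20 0-17 10-15 9-8 0-7-11-26z"/><path data-sink="527 527" data-exterior="1" d="M527 333l-24 0-5 3-18 19-5 9-48-17-44 2-6-2-16-14-10 4-26 24-14-2-16-8-9 0-7 4-29 24-9 11 6 21 0 16-3 6 10 6 19 18 10 16 5 17 4 4-14 5-7 7-6 11 0 10 262 1z"/><path data-sink="17 527" data-exterior="1" d="M74 316l-13 3-31 17-14 2 0 189 249 1 0-11 6-11 7-7 14-5-4-4-5-17-10-16-19-18-10-6 3-6 0-16-6-17-23-18-24-25-28-16-23-6-26-12-39 2z"/><path data-sink="527 218" data-exterior="1" d="M413 160l-1 14-4 12 0 16 4 9-25 10-4 4-6 9-2 11 0 21 4 15 5 8-24 24-4 8 0 6 9 10 18 12 44-2 48 17 5-9 19-20 8-26 16-30 5-4 0-88-15 1-43 21-11 0-14-6-21-21-7-9z"/>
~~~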